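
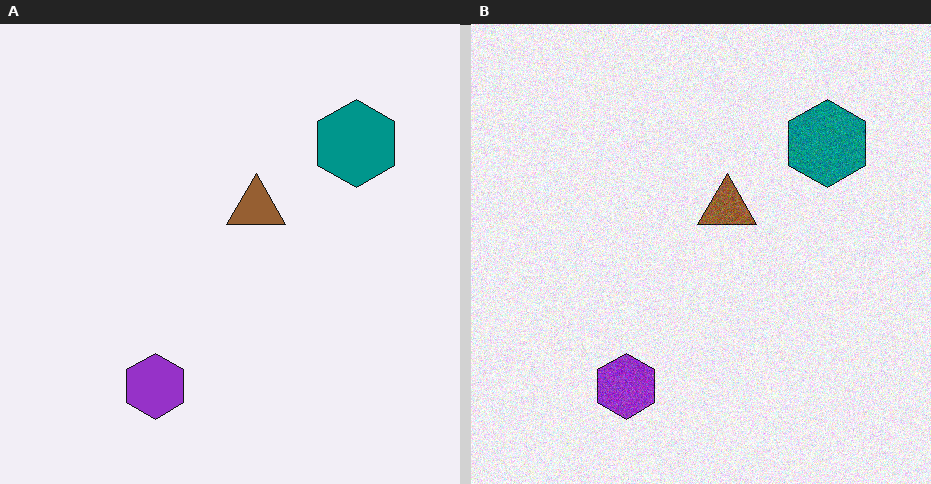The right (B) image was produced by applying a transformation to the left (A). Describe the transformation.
The transformation is: degraded with moderate additive noise.

Random speckle covers the whole image, including the flat background.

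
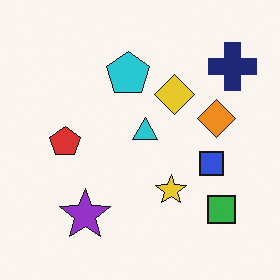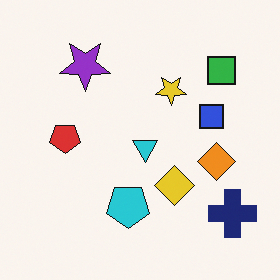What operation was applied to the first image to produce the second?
This is the original image flipped vertically (top ↔ bottom).

The purple star is in the bottom-left of the first image and the top-left of the second — shapes on opposite sides of the horizontal midline have swapped in a mirror flip.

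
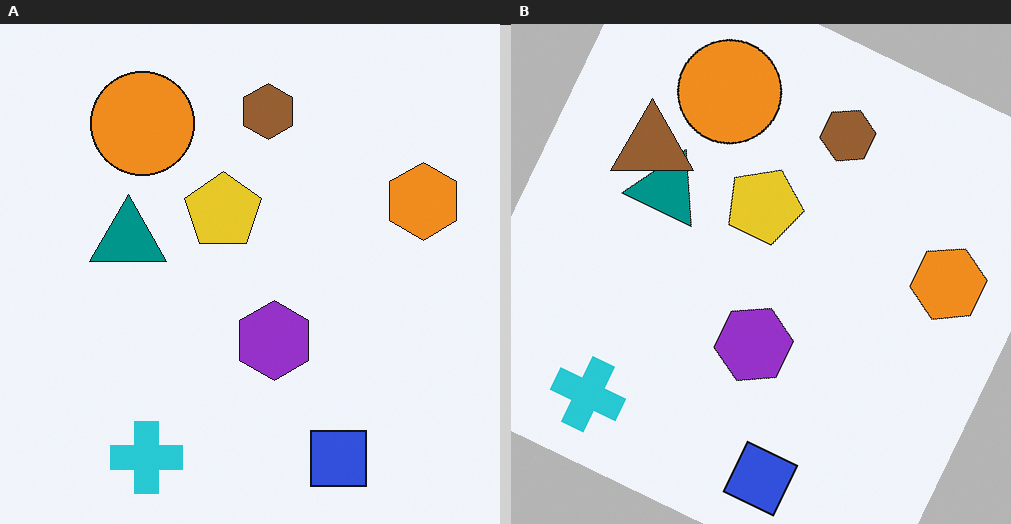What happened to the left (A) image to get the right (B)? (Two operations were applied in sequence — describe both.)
The transformation is: rotated clockwise by a clearly visible amount, then overlaid with an additional brown triangle.

Every shape is tilted by the same angle and the image corners show triangular fill wedges — a whole-image rotation by a non-right angle. A brown triangle appears in the right (B) image that is absent from the left (A).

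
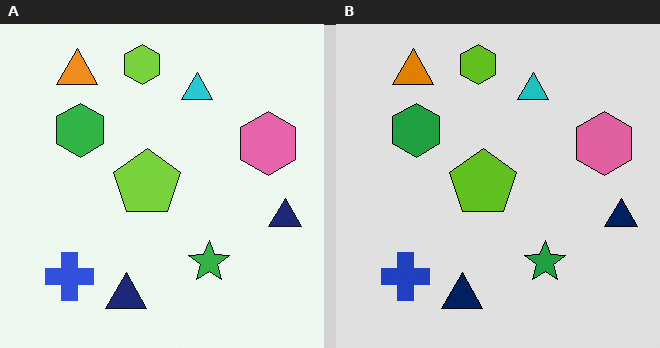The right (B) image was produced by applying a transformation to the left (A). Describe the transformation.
The right (B) image is the left (A) posterized to a reduced palette.

Each flat color has snapped to a coarser quantized level — most visibly, the near-white background has dropped to a flat grey.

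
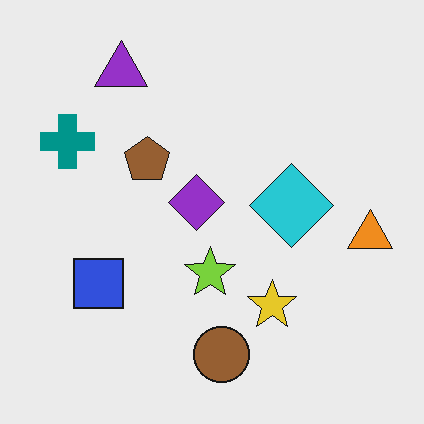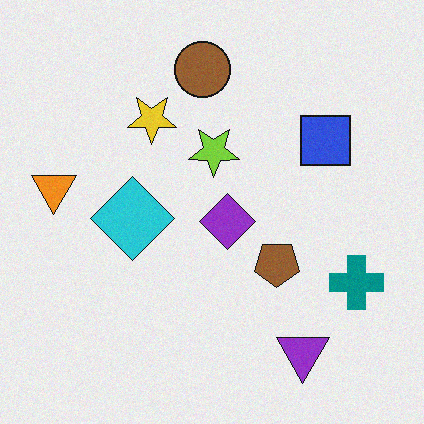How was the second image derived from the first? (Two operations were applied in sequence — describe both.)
It was degraded with light additive noise, then rotated 180°.

Random speckle covers the whole image, including the flat background. The purple triangle sits in the top-left of the first image and the bottom-right of the second — consistent with a whole-image 180° rotation.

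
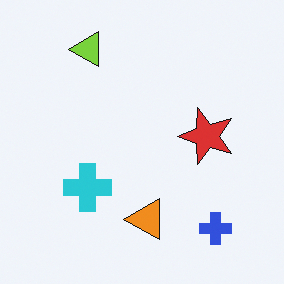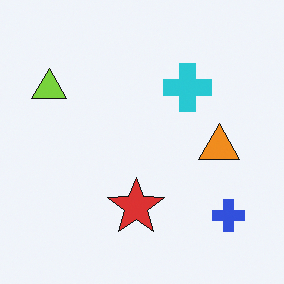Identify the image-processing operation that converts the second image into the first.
The transformation is: transposed (reflected across the top-left ↔ bottom-right diagonal).

Shapes have swapped their row and column positions — what was in the top-right is now in the bottom-left — a diagonal reflection.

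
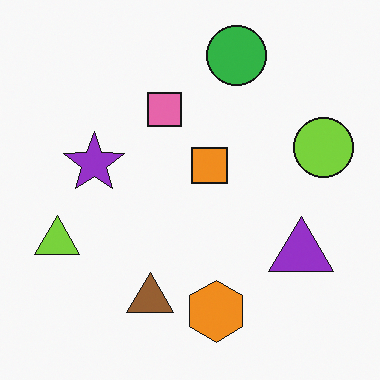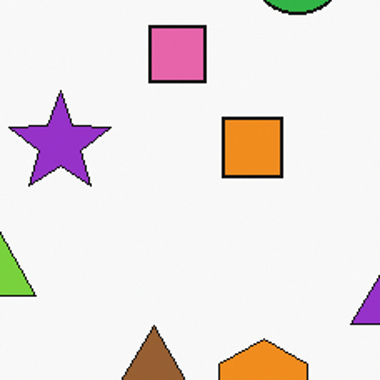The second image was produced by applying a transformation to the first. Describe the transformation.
This is the original image cropped to a noticeably smaller region and rescaled.

The visible shapes are larger and the field of view is narrower; shapes near the original edges may be partly or wholly outside the frame — a crop-and-rescale.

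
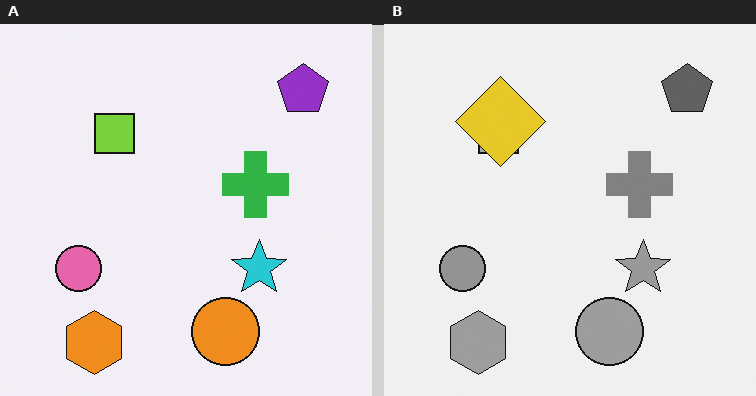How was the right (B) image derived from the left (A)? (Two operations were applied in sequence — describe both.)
The right (B) image is the left (A) converted to grayscale, then overlaid with an additional yellow diamond.

All color is removed — every shape is now a shade of grey. A yellow diamond appears in the right (B) image that is absent from the left (A).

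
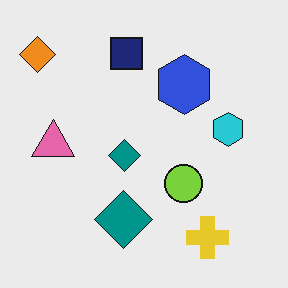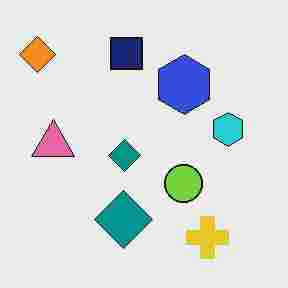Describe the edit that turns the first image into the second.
The transformation is: degraded with heavy JPEG compression.

Blocky 8×8 compression artifacts appear around shape edges and the flat background shows ringing — characteristic JPEG degradation.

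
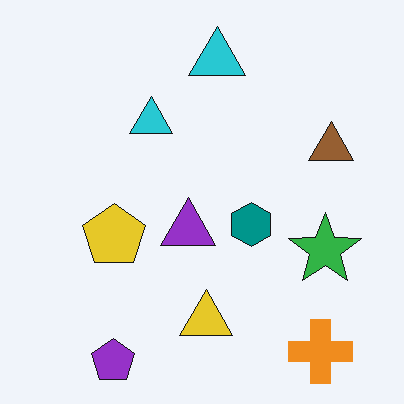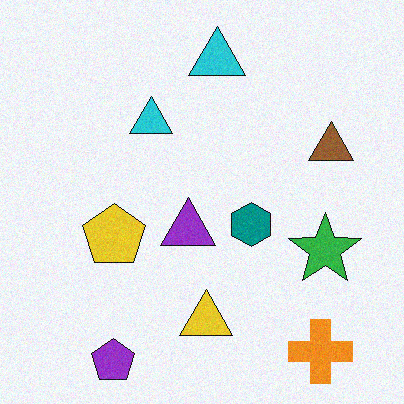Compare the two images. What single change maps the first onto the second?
This is the original image degraded with subtle gaussian noise.

Random speckle covers the whole image, including the flat background.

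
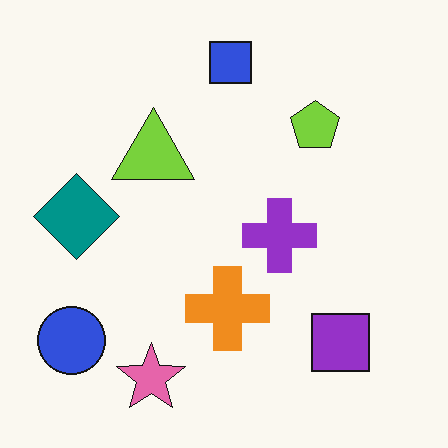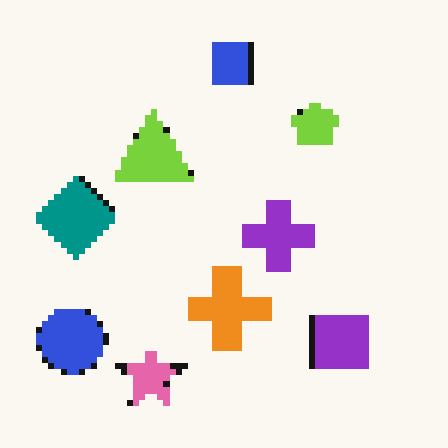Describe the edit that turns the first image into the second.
It was moderately pixelated.

Shapes are reduced to large square blocks; fine edges and outlines are lost — a downscale-then-upscale (mosaic) effect.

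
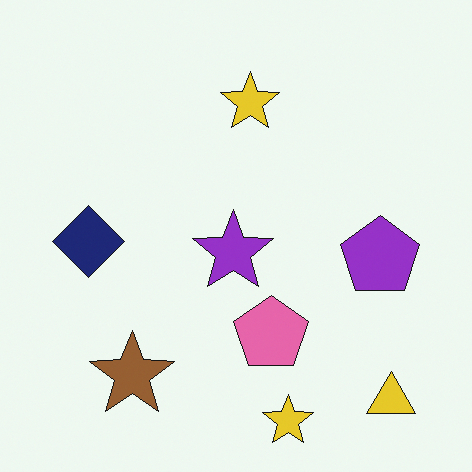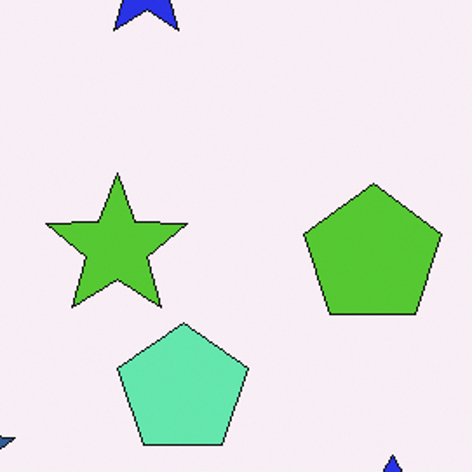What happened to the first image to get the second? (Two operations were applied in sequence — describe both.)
This is the original image hue-shifted through roughly half the color wheel, then cropped to a noticeably smaller region and rescaled.

Every shape's color has rotated by the same amount around the hue wheel — a uniform hue shift. The visible shapes are larger and the field of view is narrower; shapes near the original edges may be partly or wholly outside the frame — a crop-and-rescale.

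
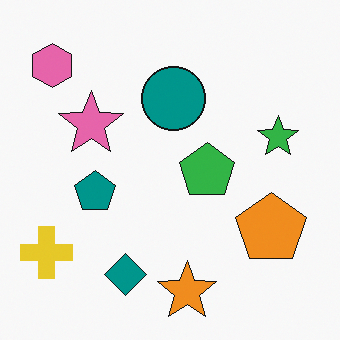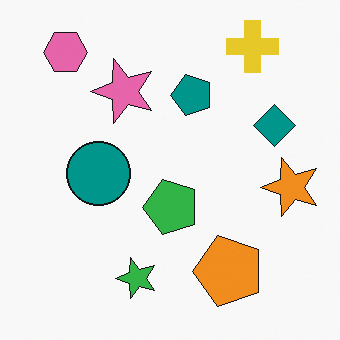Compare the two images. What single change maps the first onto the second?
The second image is the first transposed (reflected across the top-left ↔ bottom-right diagonal).

Shapes have swapped their row and column positions — what was in the top-right is now in the bottom-left — a diagonal reflection.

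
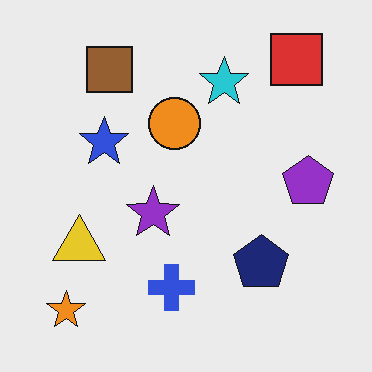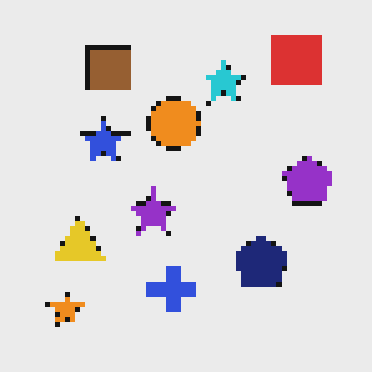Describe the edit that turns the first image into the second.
It was lightly pixelated (a mild mosaic effect).

Shapes are reduced to large square blocks; fine edges and outlines are lost — a downscale-then-upscale (mosaic) effect.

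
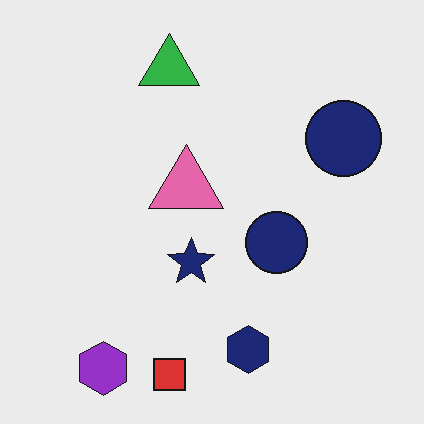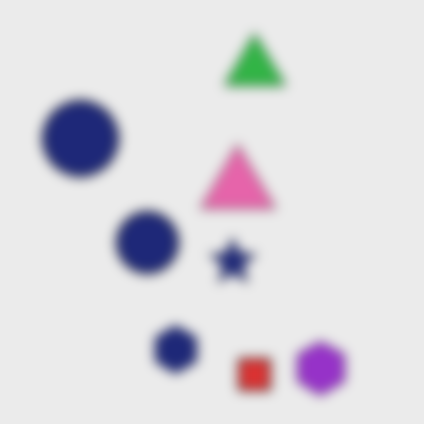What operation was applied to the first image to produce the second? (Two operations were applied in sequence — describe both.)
The image was flipped horizontally (left ↔ right), then heavily blurred.

The purple hexagon is in the bottom-left of the first image and the bottom-right of the second — shapes on opposite sides of the vertical midline have swapped in a mirror flip. Shape edges and outlines are uniformly softened across the whole image.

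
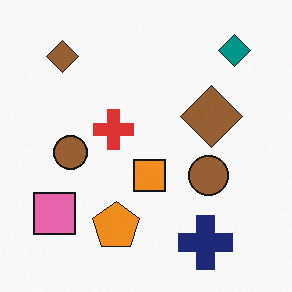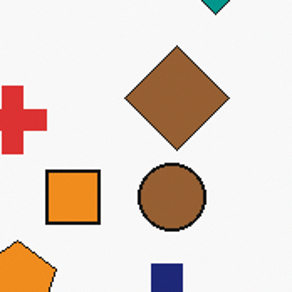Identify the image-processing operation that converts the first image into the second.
The transformation is: cropped tightly and scaled back up.

The visible shapes are larger and the field of view is narrower; shapes near the original edges may be partly or wholly outside the frame — a crop-and-rescale.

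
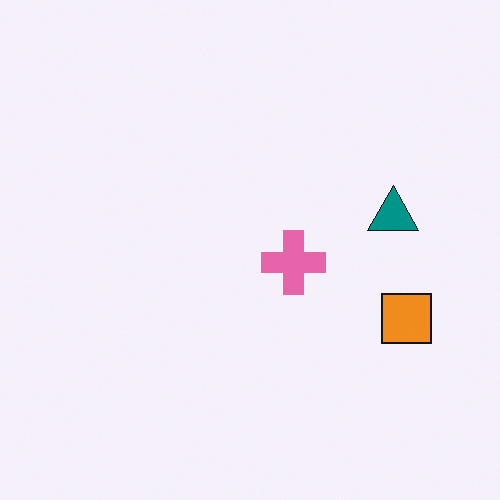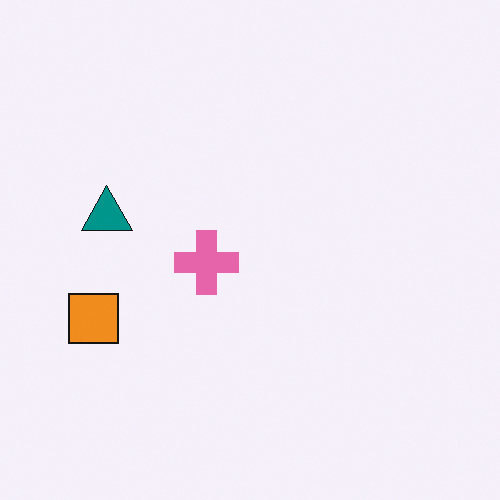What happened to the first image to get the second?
It was flipped horizontally (left ↔ right).

The orange square is in the right of the first image and the left of the second — shapes on opposite sides of the vertical midline have swapped in a mirror flip.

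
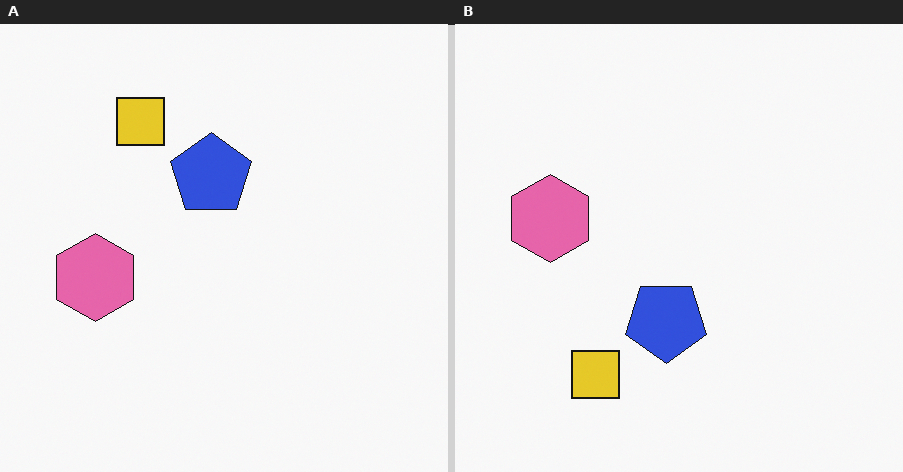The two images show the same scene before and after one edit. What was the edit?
It was flipped vertically (top ↔ bottom).

The yellow square is in the top-left of the left (A) image and the bottom-left of the right (B) — shapes on opposite sides of the horizontal midline have swapped in a mirror flip.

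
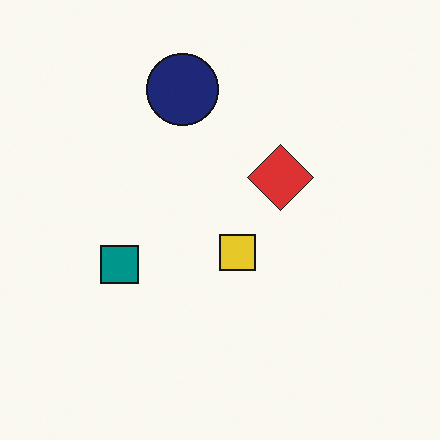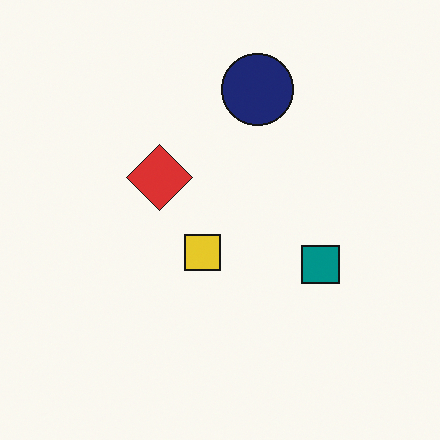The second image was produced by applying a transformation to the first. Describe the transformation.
The image was flipped horizontally (left ↔ right).

The teal square is in the left of the first image and the right of the second — shapes on opposite sides of the vertical midline have swapped in a mirror flip.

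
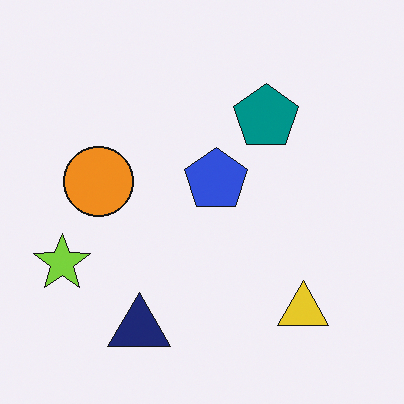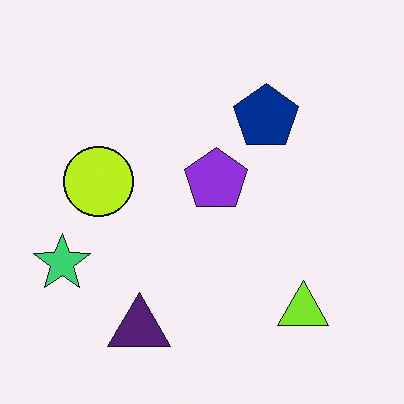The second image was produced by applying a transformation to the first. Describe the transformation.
It was hue-shifted slightly.

Every shape's color has rotated by the same amount around the hue wheel — a uniform hue shift.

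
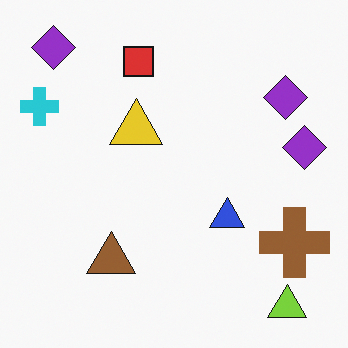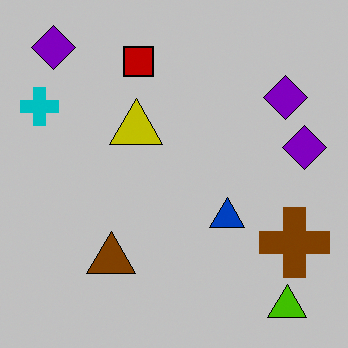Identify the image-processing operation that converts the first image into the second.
This is the original image heavily posterized to just a handful of flat colors.

Each flat color has snapped to a coarser quantized level — most visibly, the near-white background has dropped to a flat grey.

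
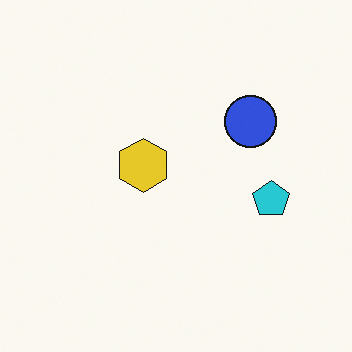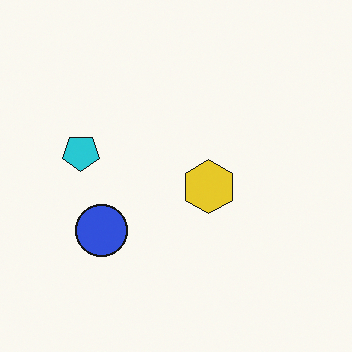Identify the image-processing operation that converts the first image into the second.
Rotated 180°.

The cyan pentagon sits in the right of the first image and the left of the second — consistent with a whole-image 180° rotation.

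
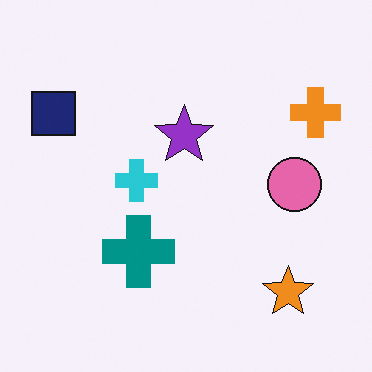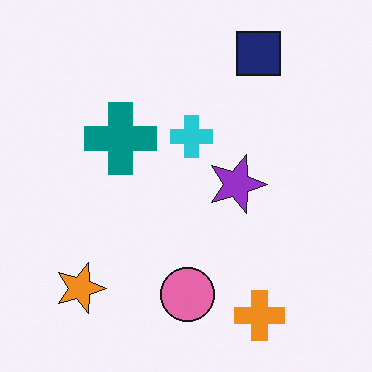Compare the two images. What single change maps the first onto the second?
It was rotated 90° clockwise.

The navy square sits in the top-left of the first image and the top-right of the second — consistent with a whole-image 90° clockwise rotation.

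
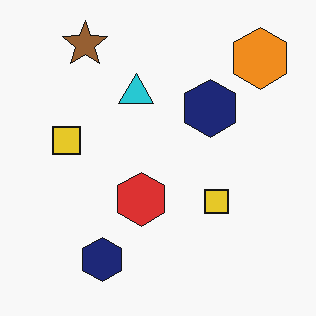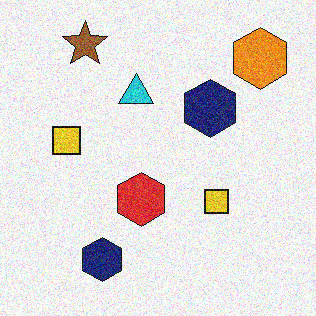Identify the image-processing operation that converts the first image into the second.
It was degraded with visible gaussian noise.

Random speckle covers the whole image, including the flat background.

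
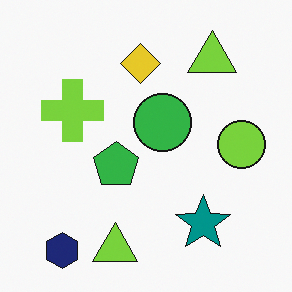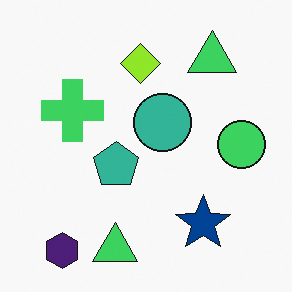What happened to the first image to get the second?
It was hue-shifted slightly.

Every shape's color has rotated by the same amount around the hue wheel — a uniform hue shift.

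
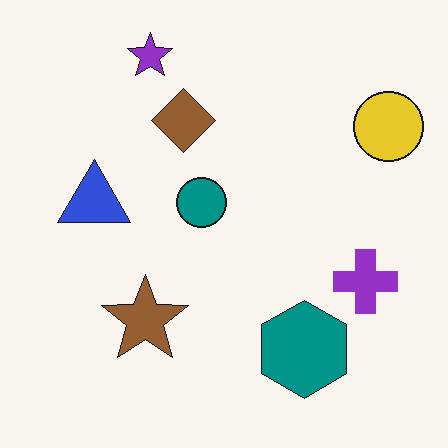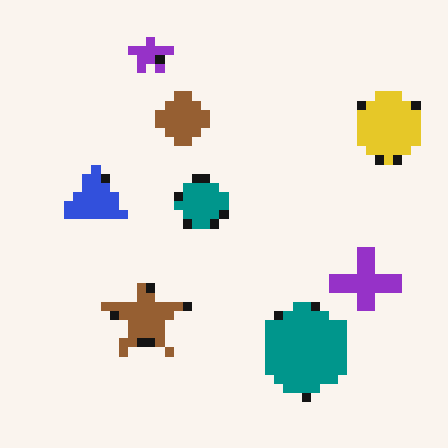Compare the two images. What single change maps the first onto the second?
Heavily pixelated into large blocks.

Shapes are reduced to large square blocks; fine edges and outlines are lost — a downscale-then-upscale (mosaic) effect.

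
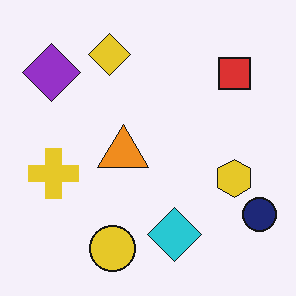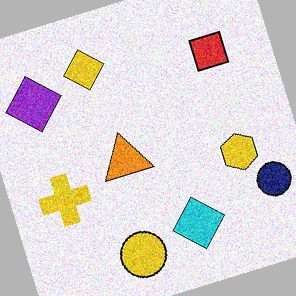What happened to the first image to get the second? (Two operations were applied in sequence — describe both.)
The second image is the first degraded with visible gaussian noise, then rotated counter-clockwise by a clearly visible amount.

Random speckle covers the whole image, including the flat background. Every shape is tilted by the same angle and the image corners show triangular fill wedges — a whole-image rotation by a non-right angle.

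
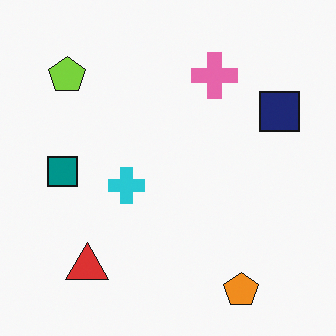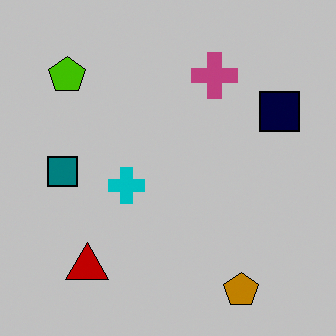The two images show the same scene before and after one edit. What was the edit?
The transformation is: heavily posterized to just a handful of flat colors.

Each flat color has snapped to a coarser quantized level — most visibly, the near-white background has dropped to a flat grey.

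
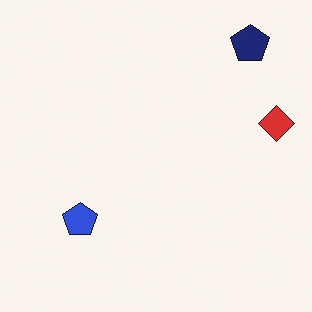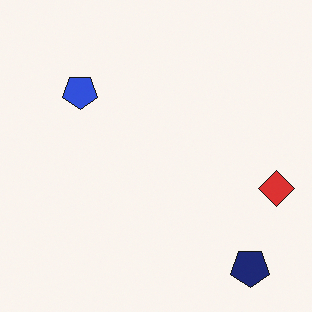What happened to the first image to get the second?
Flipped vertically (top ↔ bottom).

The navy pentagon is in the top-right of the first image and the bottom-right of the second — shapes on opposite sides of the horizontal midline have swapped in a mirror flip.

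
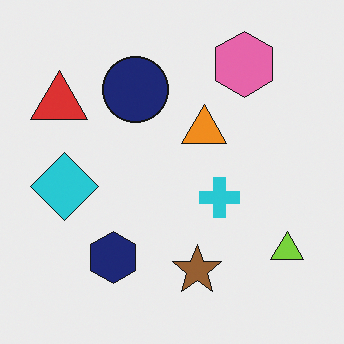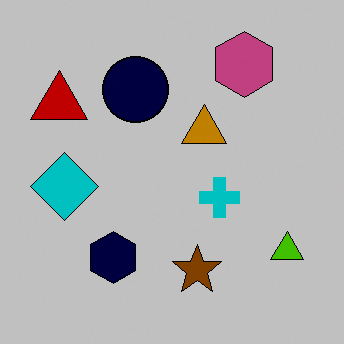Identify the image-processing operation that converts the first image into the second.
The image was heavily posterized to just a handful of flat colors.

Each flat color has snapped to a coarser quantized level — most visibly, the near-white background has dropped to a flat grey.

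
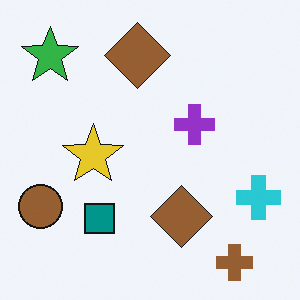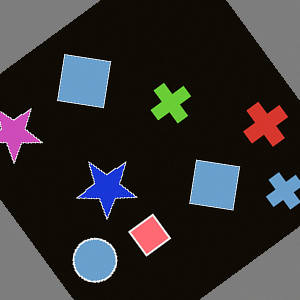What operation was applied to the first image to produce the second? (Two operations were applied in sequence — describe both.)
The transformation is: rotated counter-clockwise by a large amount — several tens of degrees, then color-inverted (negative).

Every shape is tilted by the same angle and the image corners show triangular fill wedges — a whole-image rotation by a non-right angle. The light background has become dark and every shape's color is its complement — a photographic negative.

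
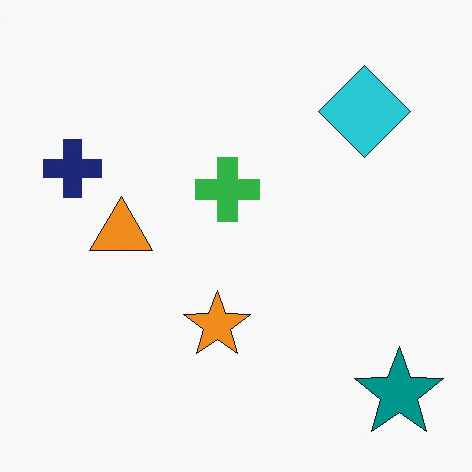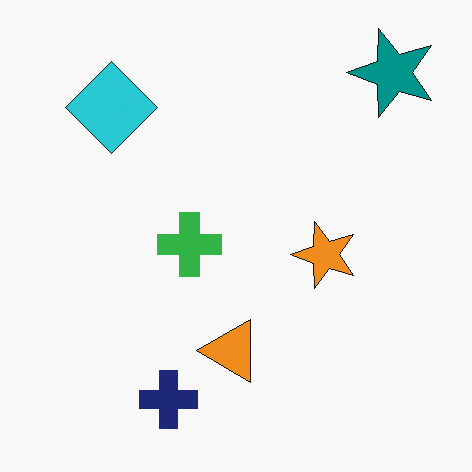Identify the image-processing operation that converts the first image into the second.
The transformation is: rotated 90° counter-clockwise.

The teal star sits in the bottom-right of the first image and the top-right of the second — consistent with a whole-image 90° counter-clockwise rotation.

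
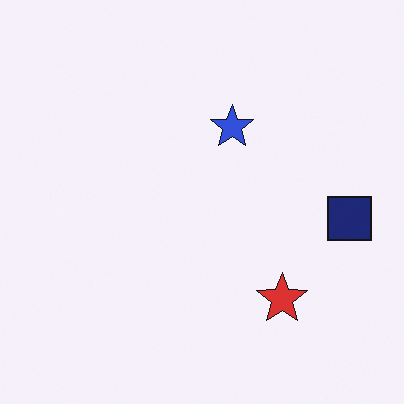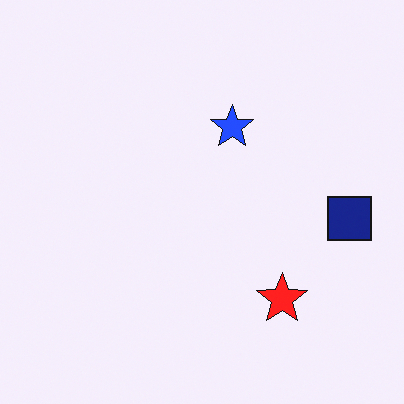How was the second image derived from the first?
The image was slightly oversaturated.

All colors are more vivid — a global saturation change.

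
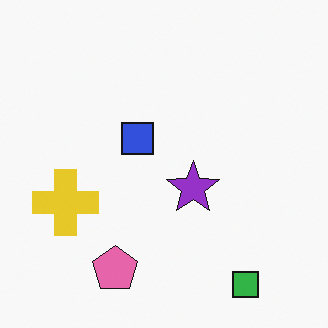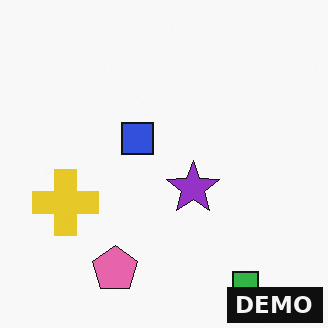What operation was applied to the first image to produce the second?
The transformation is: watermarked with the text "DEMO" in the lower-right corner.

A dark label reading "DEMO" appears in the lower-right corner.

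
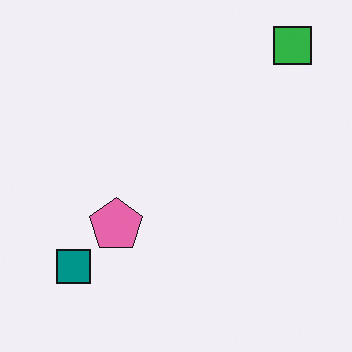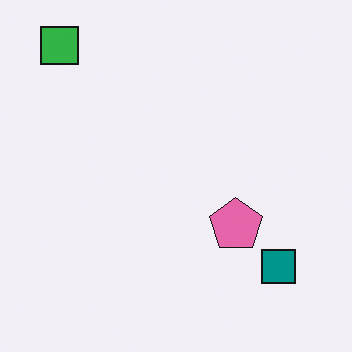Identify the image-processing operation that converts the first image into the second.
Flipped horizontally (left ↔ right).

The green square is in the top-right of the first image and the top-left of the second — shapes on opposite sides of the vertical midline have swapped in a mirror flip.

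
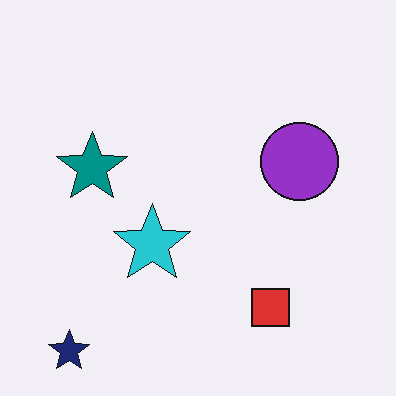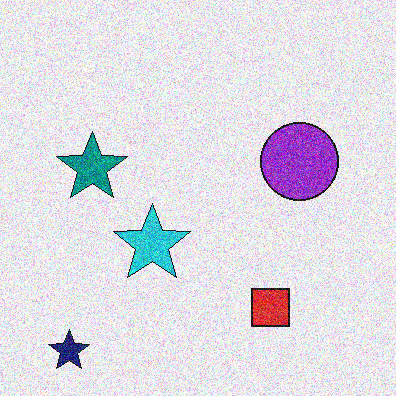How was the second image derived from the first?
The second image is the first degraded with heavy additive noise.

Random speckle covers the whole image, including the flat background.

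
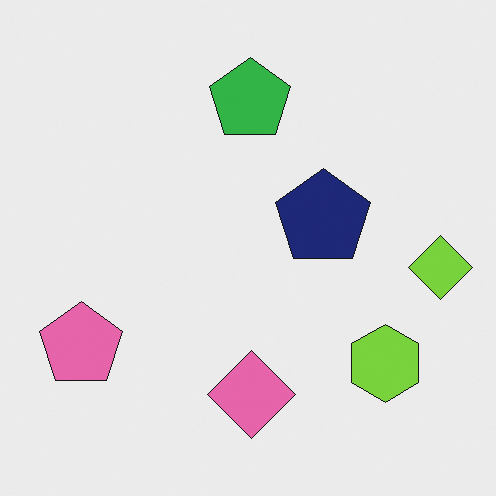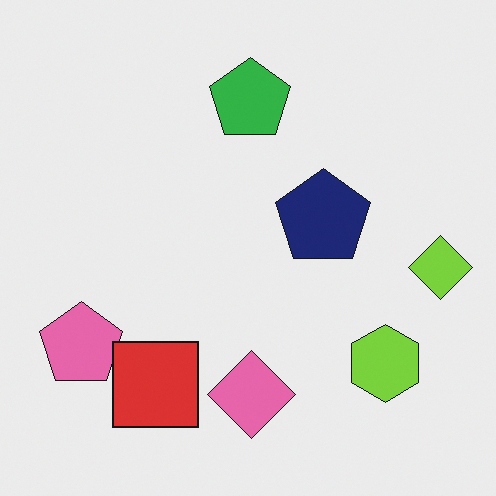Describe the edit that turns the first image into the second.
The second image is the first overlaid with an additional red square.

A red square appears in the second image that is absent from the first.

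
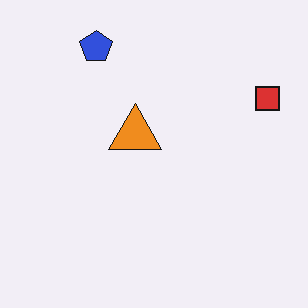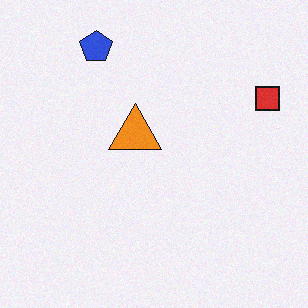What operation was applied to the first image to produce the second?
The second image is the first degraded with light additive noise.

Random speckle covers the whole image, including the flat background.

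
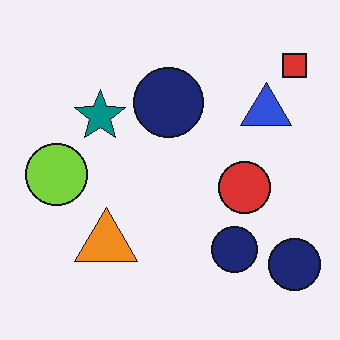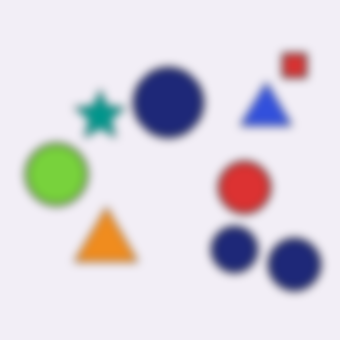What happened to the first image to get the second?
The transformation is: moderately blurred.

Shape edges and outlines are uniformly softened across the whole image.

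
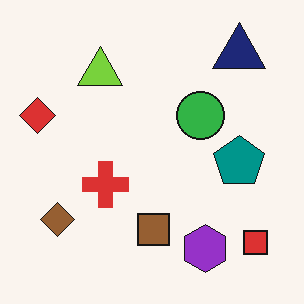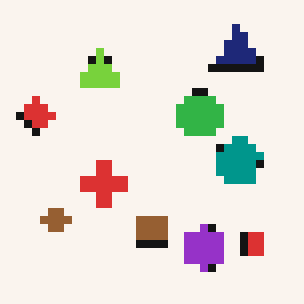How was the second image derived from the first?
This is the original image moderately pixelated.

Shapes are reduced to large square blocks; fine edges and outlines are lost — a downscale-then-upscale (mosaic) effect.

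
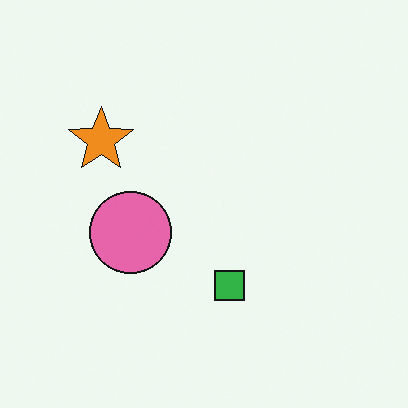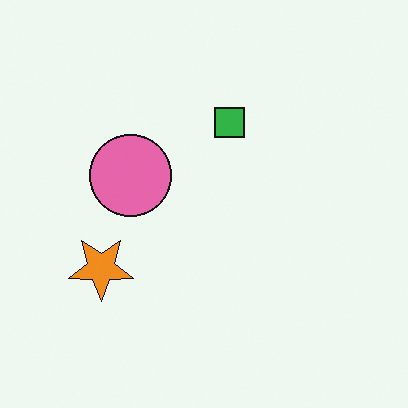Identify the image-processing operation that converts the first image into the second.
It was flipped vertically (top ↔ bottom).

The green square is in the bottom of the first image and the top of the second — shapes on opposite sides of the horizontal midline have swapped in a mirror flip.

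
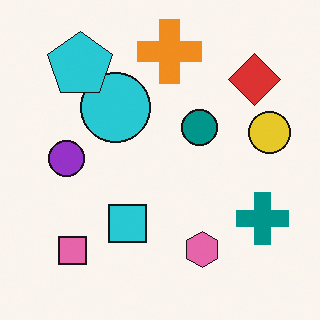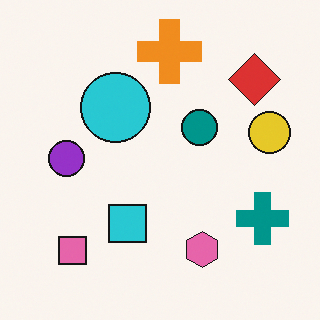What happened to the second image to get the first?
The image was overlaid with an additional cyan pentagon.

A cyan pentagon appears in the first image that is absent from the second.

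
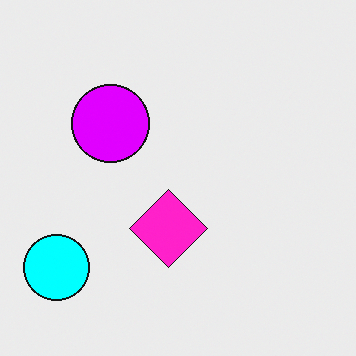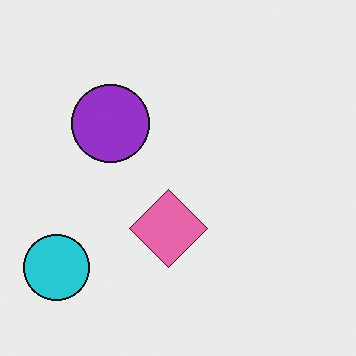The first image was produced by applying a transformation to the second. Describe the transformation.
The first image is the second heavily oversaturated.

All colors are more vivid — a global saturation change.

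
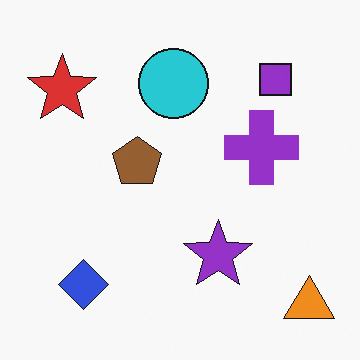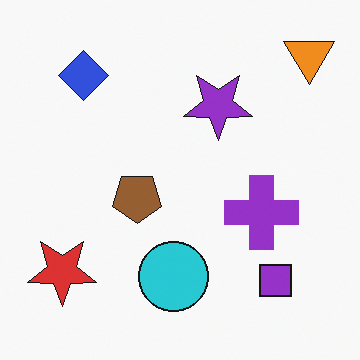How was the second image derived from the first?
It was flipped vertically (top ↔ bottom).

The orange triangle is in the bottom-right of the first image and the top-right of the second — shapes on opposite sides of the horizontal midline have swapped in a mirror flip.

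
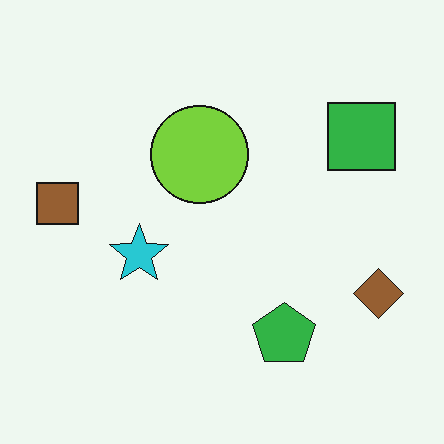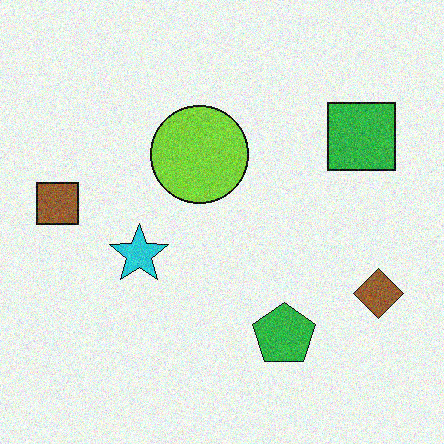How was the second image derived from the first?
The second image is the first degraded with moderate additive noise.

Random speckle covers the whole image, including the flat background.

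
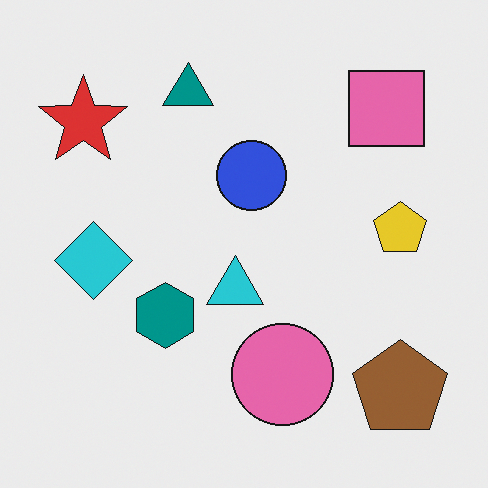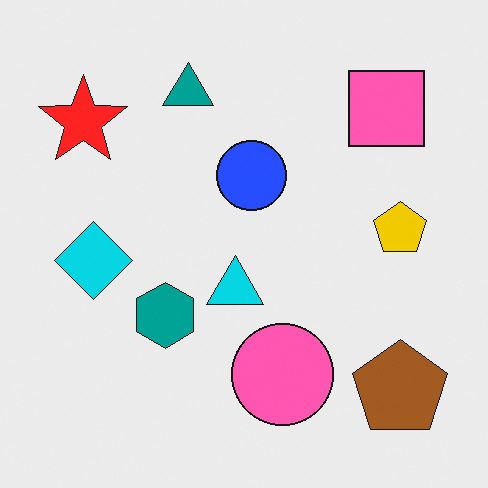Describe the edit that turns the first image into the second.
Slightly oversaturated.

All colors are more vivid — a global saturation change.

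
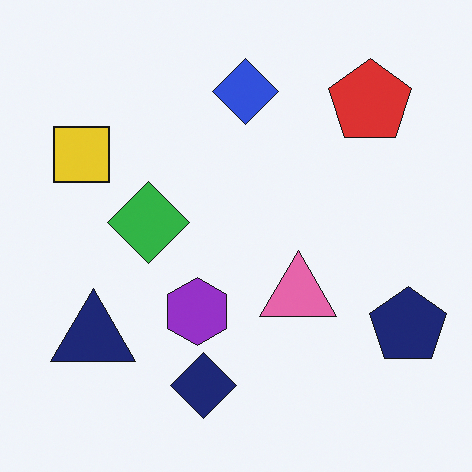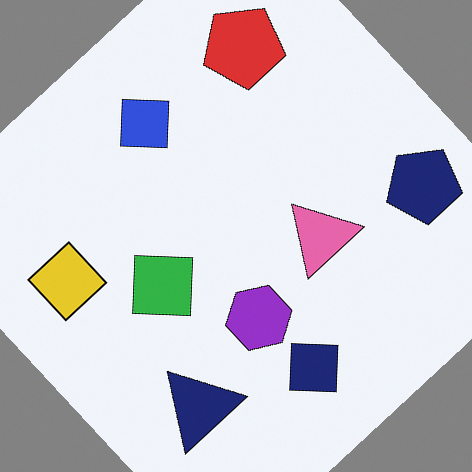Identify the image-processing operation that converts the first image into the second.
Rotated counter-clockwise by a large amount — several tens of degrees.

Every shape is tilted by the same angle and the image corners show triangular fill wedges — a whole-image rotation by a non-right angle.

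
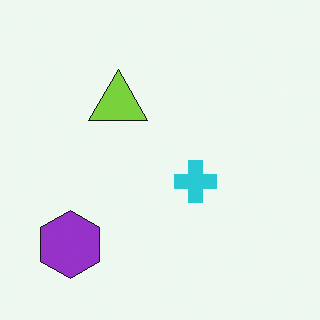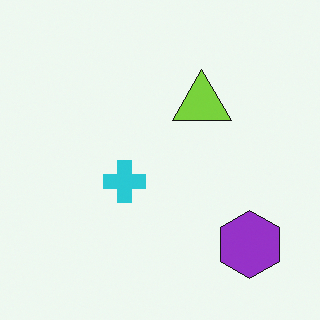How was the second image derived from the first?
The transformation is: flipped horizontally (left ↔ right).

The purple hexagon is in the bottom-left of the first image and the bottom-right of the second — shapes on opposite sides of the vertical midline have swapped in a mirror flip.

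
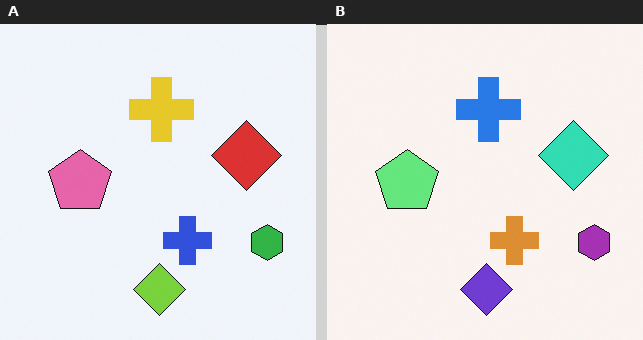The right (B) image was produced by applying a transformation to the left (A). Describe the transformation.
The image was hue-shifted through roughly half the color wheel.

Every shape's color has rotated by the same amount around the hue wheel — a uniform hue shift.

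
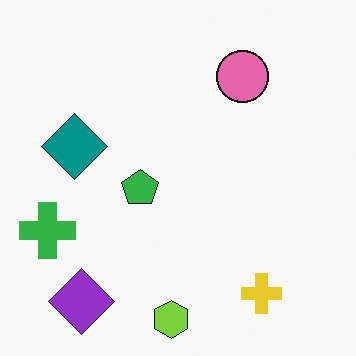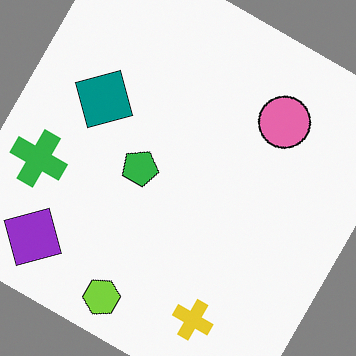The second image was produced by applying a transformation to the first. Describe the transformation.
This is the original image rotated clockwise by a clearly visible amount.

Every shape is tilted by the same angle and the image corners show triangular fill wedges — a whole-image rotation by a non-right angle.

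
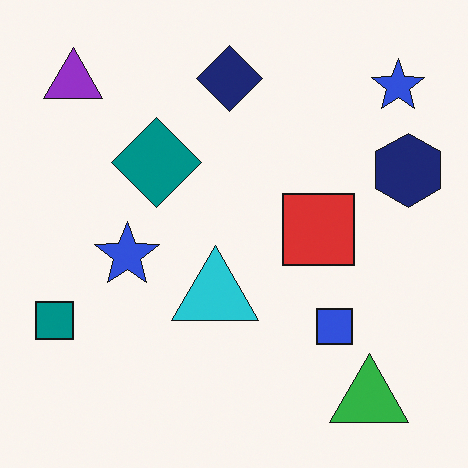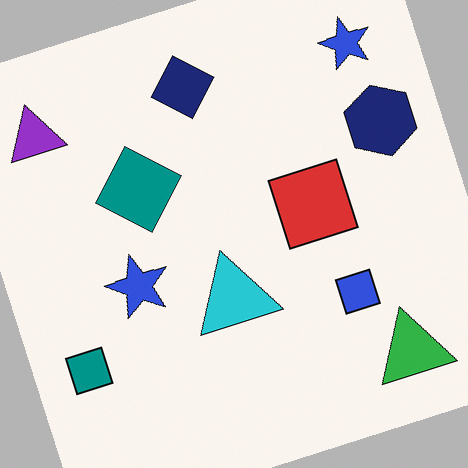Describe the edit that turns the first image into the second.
The transformation is: rotated counter-clockwise by a moderate amount.

Every shape is tilted by the same angle and the image corners show triangular fill wedges — a whole-image rotation by a non-right angle.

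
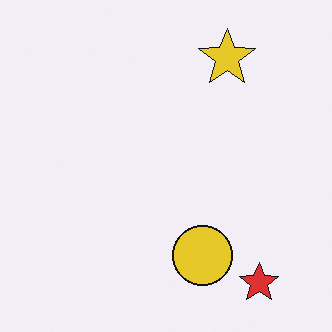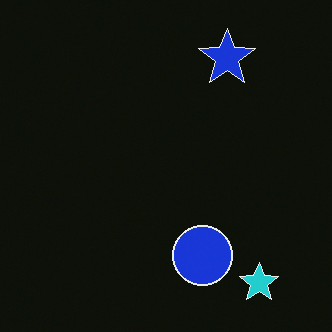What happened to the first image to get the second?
This is the original image color-inverted (negative).

The light background has become dark and every shape's color is its complement — a photographic negative.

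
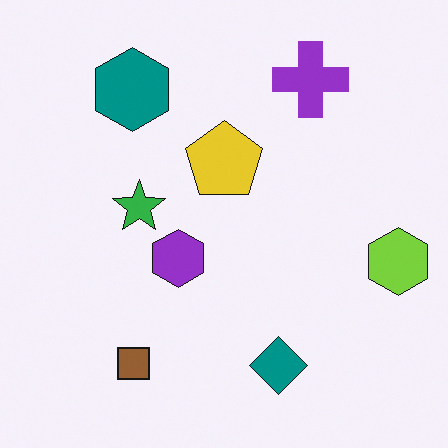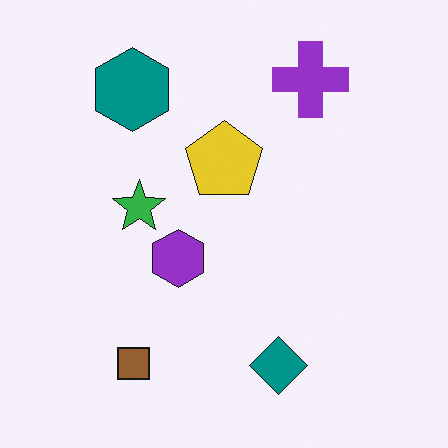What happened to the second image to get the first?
The transformation is: overlaid with an additional lime hexagon.

A lime hexagon appears in the first image that is absent from the second.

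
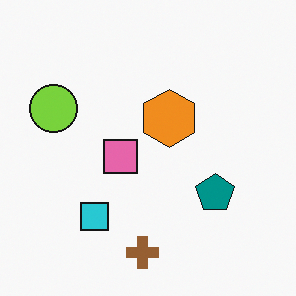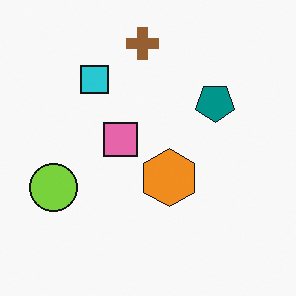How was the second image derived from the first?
The image was flipped vertically (top ↔ bottom).

The brown cross is in the bottom of the first image and the top of the second — shapes on opposite sides of the horizontal midline have swapped in a mirror flip.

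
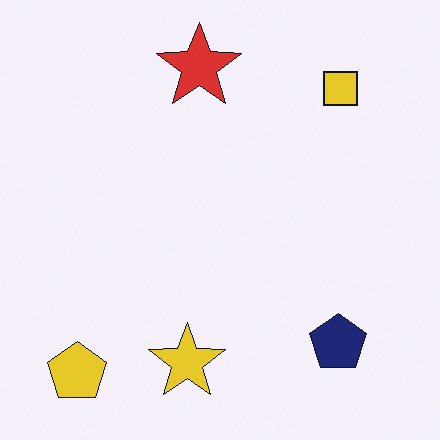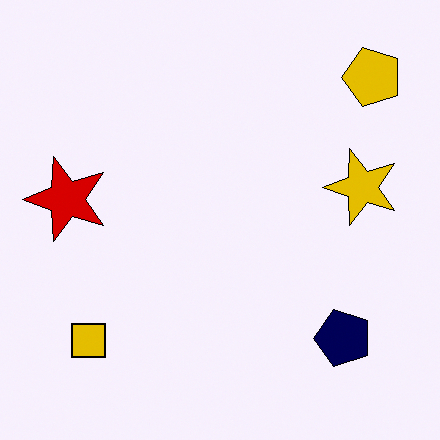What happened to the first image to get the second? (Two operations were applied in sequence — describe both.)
The second image is the first transposed (reflected across the top-left ↔ bottom-right diagonal), then given slightly increased contrast.

Shapes have swapped their row and column positions — what was in the top-right is now in the bottom-left — a diagonal reflection. Tones are pushed away from mid-grey across the whole image — a global contrast change.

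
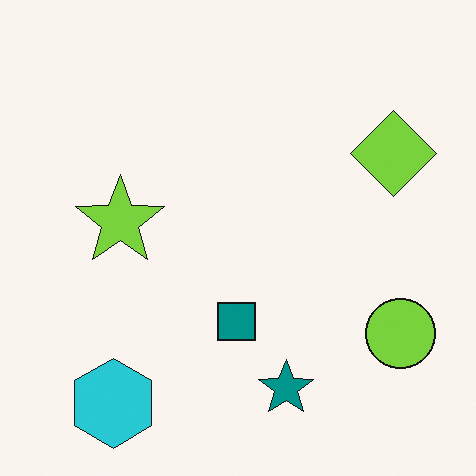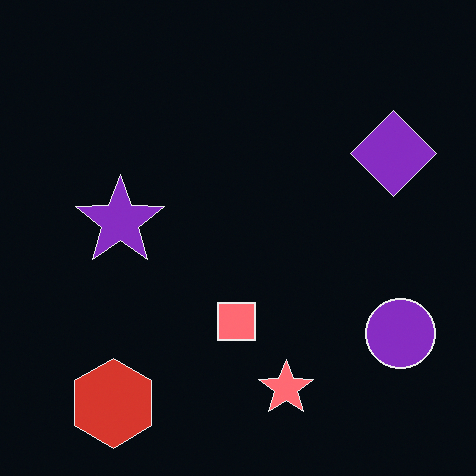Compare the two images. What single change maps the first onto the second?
It was color-inverted (negative).

The light background has become dark and every shape's color is its complement — a photographic negative.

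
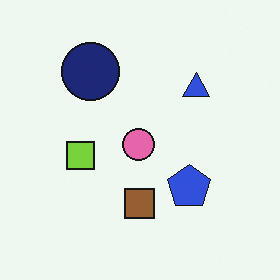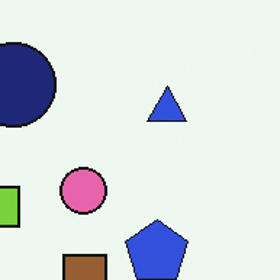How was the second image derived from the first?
The transformation is: cropped slightly and scaled back up.

The visible shapes are larger and the field of view is narrower; shapes near the original edges may be partly or wholly outside the frame — a crop-and-rescale.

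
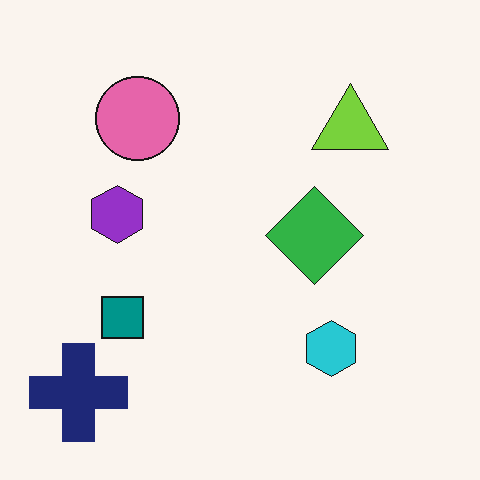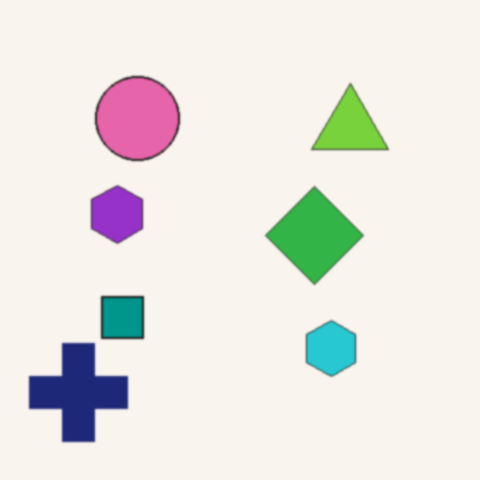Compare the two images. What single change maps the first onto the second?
This is the original image lightly blurred.

Shape edges and outlines are uniformly softened across the whole image.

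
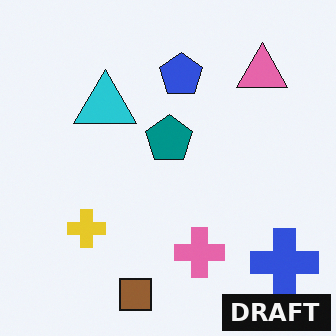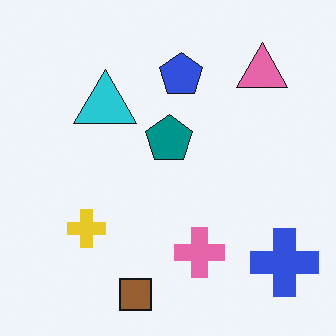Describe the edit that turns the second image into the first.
Watermarked with the text "DRAFT" in the lower-right corner.

A dark label reading "DRAFT" appears in the lower-right corner.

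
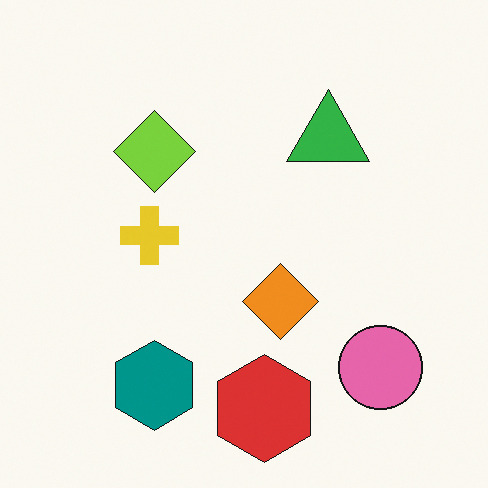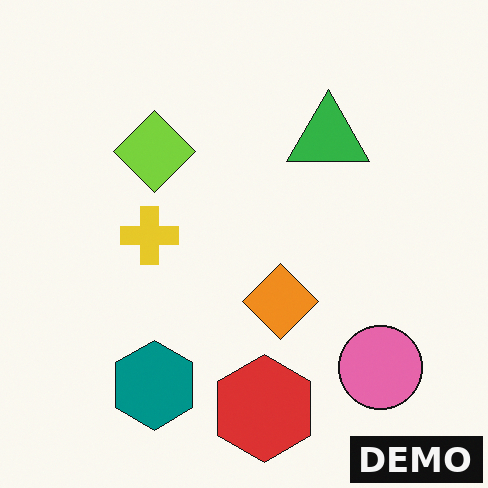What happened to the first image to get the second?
Watermarked with the text "DEMO" in the lower-right corner.

A dark label reading "DEMO" appears in the lower-right corner.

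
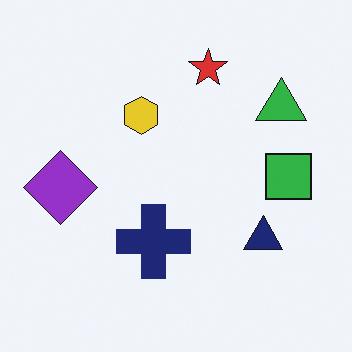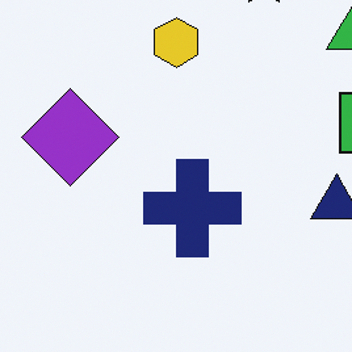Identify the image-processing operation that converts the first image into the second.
Cropped to a modestly smaller region and rescaled.

The visible shapes are larger and the field of view is narrower; shapes near the original edges may be partly or wholly outside the frame — a crop-and-rescale.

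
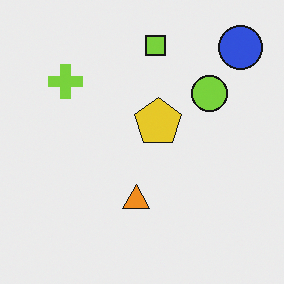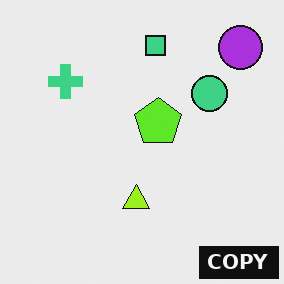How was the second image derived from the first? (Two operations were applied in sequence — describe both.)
It was hue-shifted by a small amount, then watermarked with the text "COPY" in the lower-right corner.

Every shape's color has rotated by the same amount around the hue wheel — a uniform hue shift. A dark label reading "COPY" appears in the lower-right corner.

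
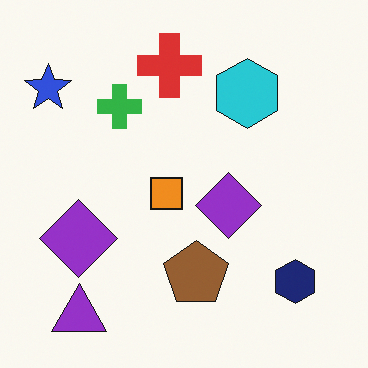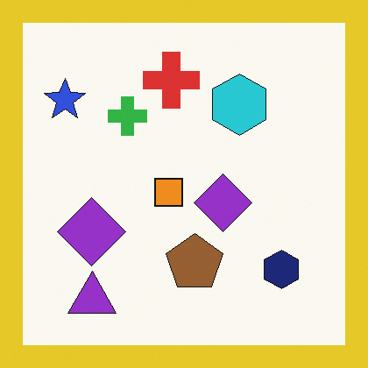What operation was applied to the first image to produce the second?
The transformation is: framed with a yellow border.

A solid yellow frame runs around the edge of the second image, with the content slightly shrunk inside it.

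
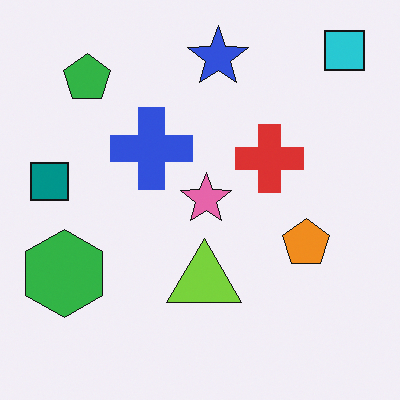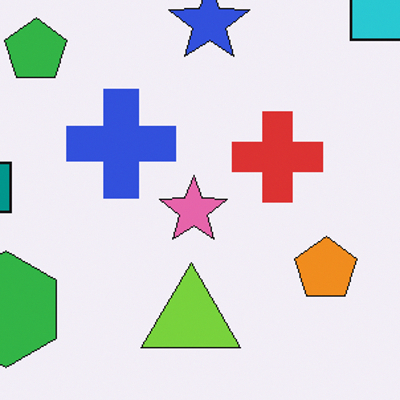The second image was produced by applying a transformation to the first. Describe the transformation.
The transformation is: cropped to a modestly smaller region and rescaled.

The visible shapes are larger and the field of view is narrower; shapes near the original edges may be partly or wholly outside the frame — a crop-and-rescale.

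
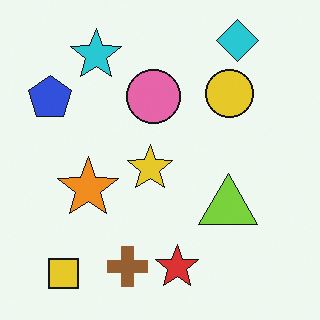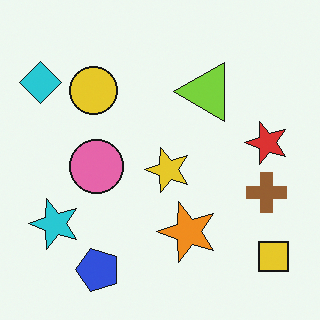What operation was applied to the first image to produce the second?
The image was rotated 90° counter-clockwise.

The yellow square sits in the bottom-left of the first image and the bottom-right of the second — consistent with a whole-image 90° counter-clockwise rotation.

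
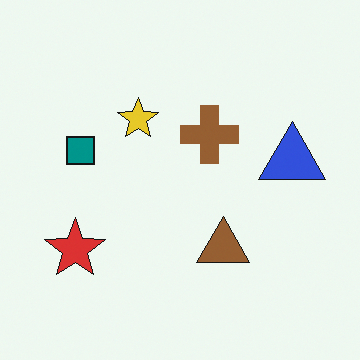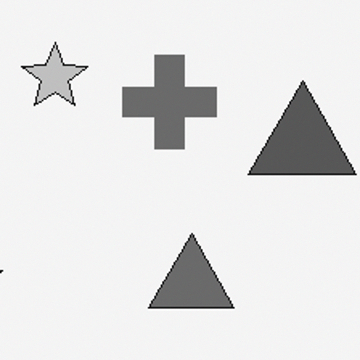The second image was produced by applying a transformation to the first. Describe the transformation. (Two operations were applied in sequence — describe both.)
The second image is the first cropped slightly and scaled back up, then converted to grayscale.

The visible shapes are larger and the field of view is narrower; shapes near the original edges may be partly or wholly outside the frame — a crop-and-rescale. All color is removed — every shape is now a shade of grey.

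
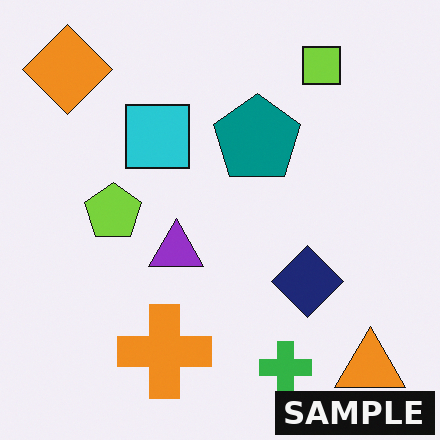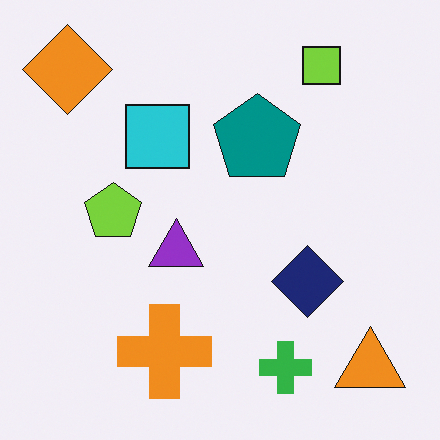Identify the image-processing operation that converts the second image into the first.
It was watermarked with the text "SAMPLE" in the lower-right corner.

A dark label reading "SAMPLE" appears in the lower-right corner.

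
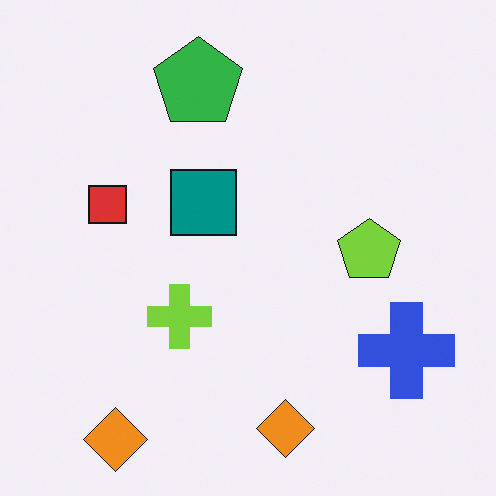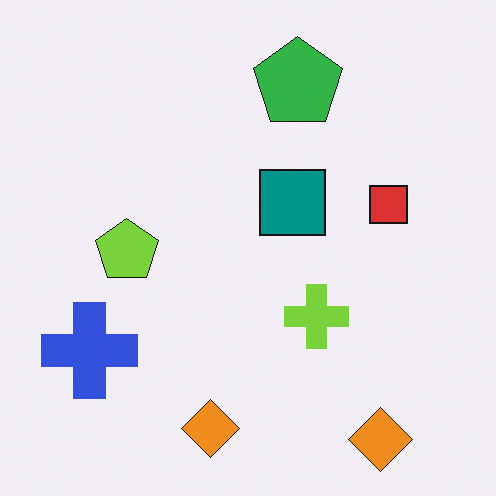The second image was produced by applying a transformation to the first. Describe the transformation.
The second image is the first flipped horizontally (left ↔ right).

The blue cross is in the bottom-right of the first image and the bottom-left of the second — shapes on opposite sides of the vertical midline have swapped in a mirror flip.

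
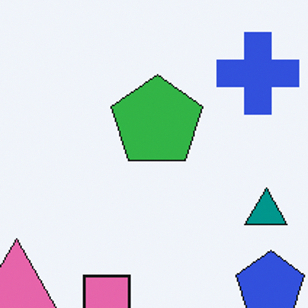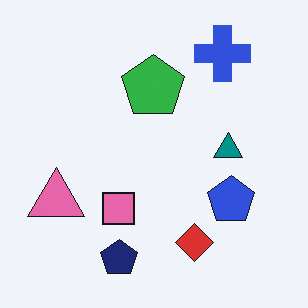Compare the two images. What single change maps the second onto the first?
The image was cropped to a modestly smaller region and rescaled.

The visible shapes are larger and the field of view is narrower; shapes near the original edges may be partly or wholly outside the frame — a crop-and-rescale.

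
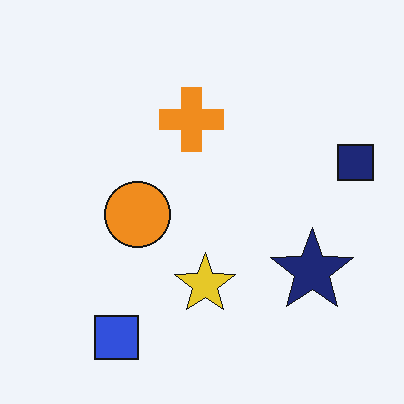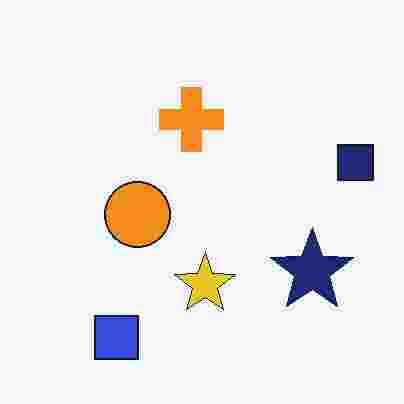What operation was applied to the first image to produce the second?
This is the original image heavily JPEG-compressed with obvious blocking artifacts.

Blocky 8×8 compression artifacts appear around shape edges and the flat background shows ringing — characteristic JPEG degradation.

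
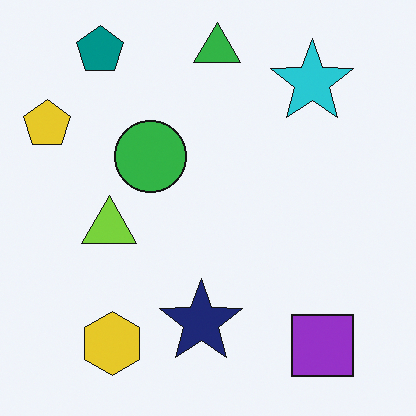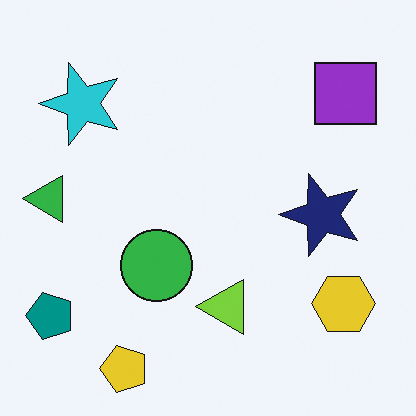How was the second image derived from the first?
This is the original image rotated 90° counter-clockwise.

The teal pentagon sits in the top-left of the first image and the bottom-left of the second — consistent with a whole-image 90° counter-clockwise rotation.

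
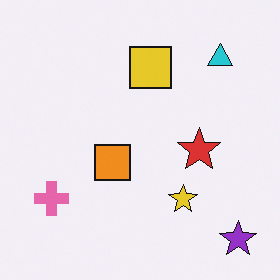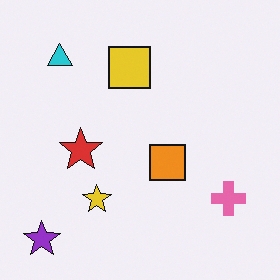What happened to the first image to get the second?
Flipped horizontally (left ↔ right).

The purple star is in the bottom-right of the first image and the bottom-left of the second — shapes on opposite sides of the vertical midline have swapped in a mirror flip.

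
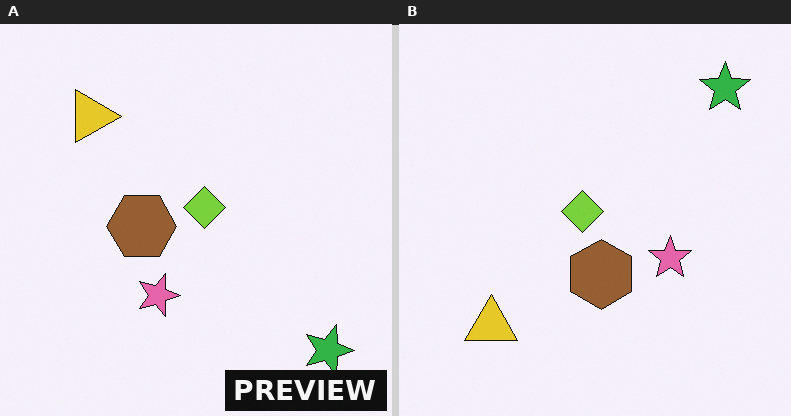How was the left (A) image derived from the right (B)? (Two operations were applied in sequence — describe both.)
Rotated 90° clockwise, then watermarked with the text "PREVIEW" in the lower-right corner.

The green star sits in the top-right of the right (B) image and the bottom-right of the left (A) — consistent with a whole-image 90° clockwise rotation. A dark label reading "PREVIEW" appears in the lower-right corner.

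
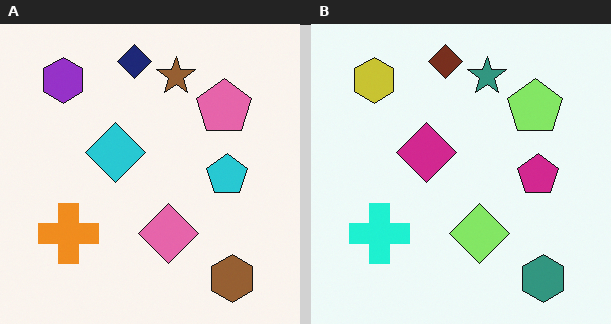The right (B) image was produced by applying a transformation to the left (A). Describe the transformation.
The image was hue-shifted noticeably.

Every shape's color has rotated by the same amount around the hue wheel — a uniform hue shift.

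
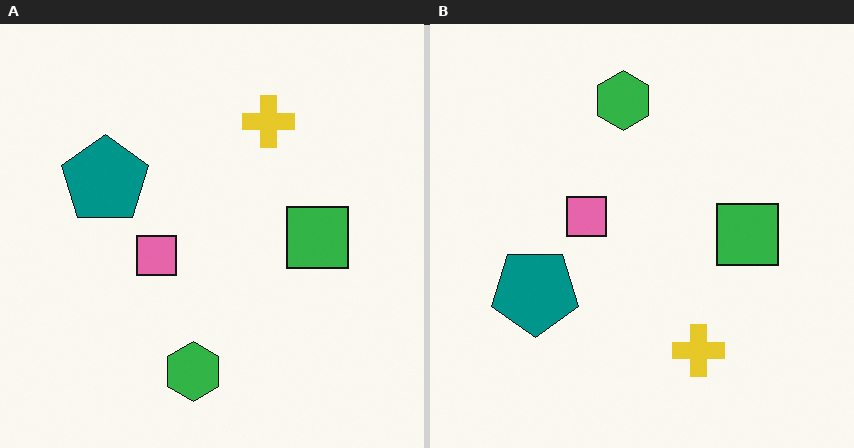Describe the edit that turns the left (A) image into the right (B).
The right (B) image is the left (A) flipped vertically (top ↔ bottom).

The green hexagon is in the bottom of the left (A) image and the top of the right (B) — shapes on opposite sides of the horizontal midline have swapped in a mirror flip.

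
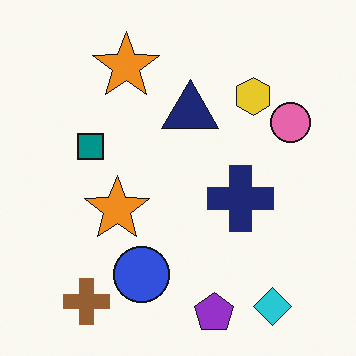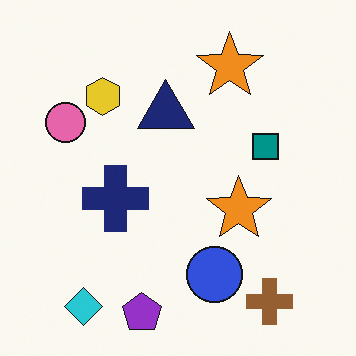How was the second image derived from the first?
The image was flipped horizontally (left ↔ right).

The pink circle is in the right of the first image and the left of the second — shapes on opposite sides of the vertical midline have swapped in a mirror flip.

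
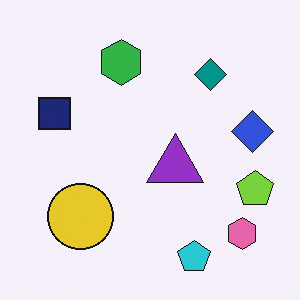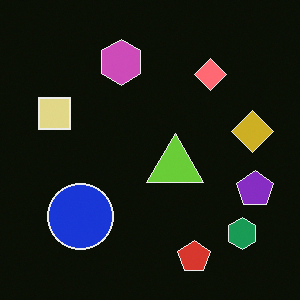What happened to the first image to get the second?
It was color-inverted (negative).

The light background has become dark and every shape's color is its complement — a photographic negative.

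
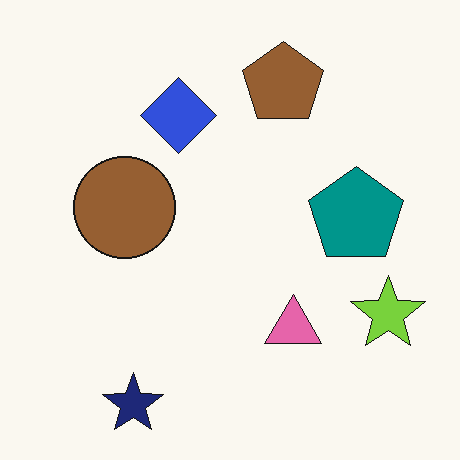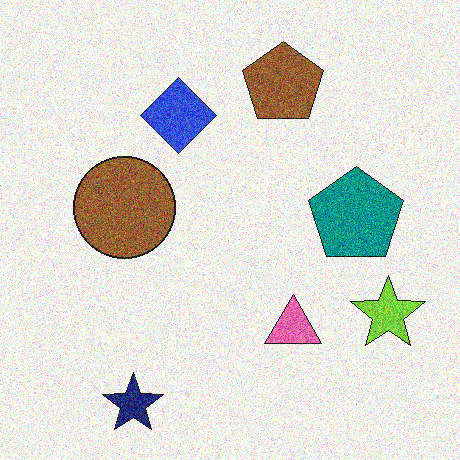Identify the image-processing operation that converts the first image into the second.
The transformation is: degraded with strong gaussian noise.

Random speckle covers the whole image, including the flat background.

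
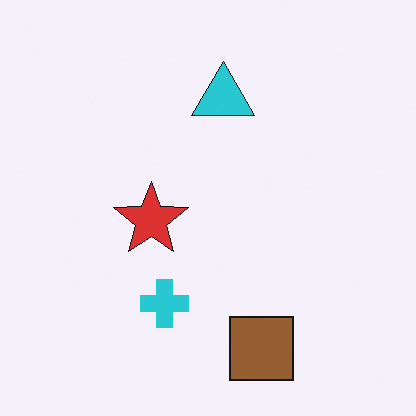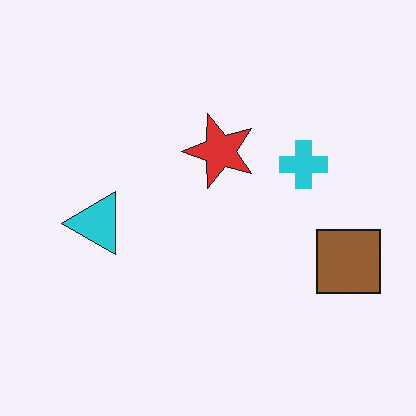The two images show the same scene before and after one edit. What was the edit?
The second image is the first transposed (reflected across the top-left ↔ bottom-right diagonal).

Shapes have swapped their row and column positions — what was in the top-right is now in the bottom-left — a diagonal reflection.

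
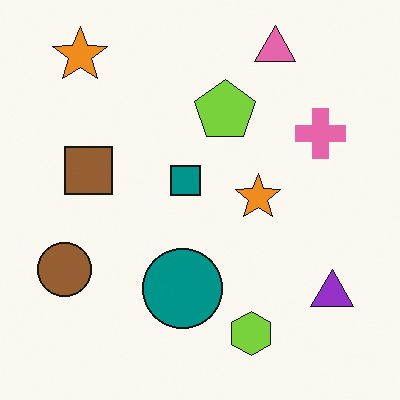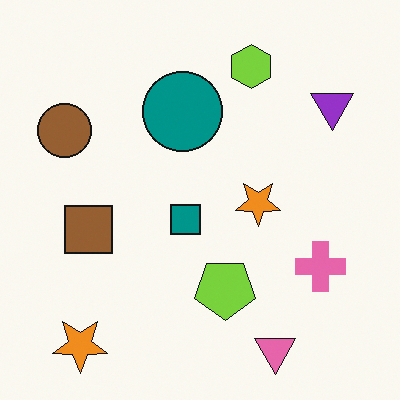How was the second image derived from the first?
This is the original image flipped vertically (top ↔ bottom).

The pink triangle is in the top-right of the first image and the bottom-right of the second — shapes on opposite sides of the horizontal midline have swapped in a mirror flip.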